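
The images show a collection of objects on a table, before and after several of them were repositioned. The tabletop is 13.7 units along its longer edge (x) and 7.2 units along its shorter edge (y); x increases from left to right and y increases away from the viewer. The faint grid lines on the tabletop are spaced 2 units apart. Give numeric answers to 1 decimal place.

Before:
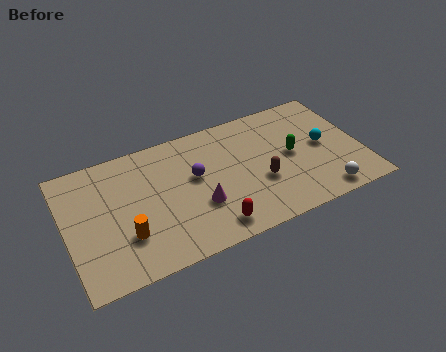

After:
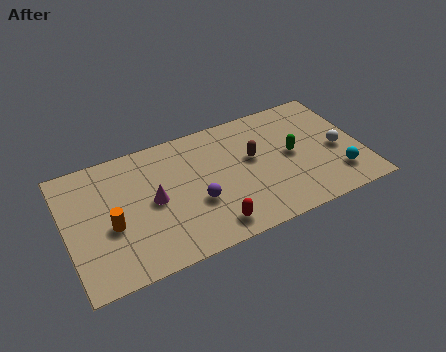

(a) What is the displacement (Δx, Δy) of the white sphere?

(1.0, 2.3)

From the two frames, the white sphere sits at roughly (11.6, 0.9) before and (12.6, 3.2) after.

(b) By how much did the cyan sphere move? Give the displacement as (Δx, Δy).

(0.4, -2.0)

From the two frames, the cyan sphere sits at roughly (12.0, 3.7) before and (12.4, 1.7) after.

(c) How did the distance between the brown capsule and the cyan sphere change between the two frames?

+1.2

Before: roughly 3.3 units apart; after: 4.5. That's 1.2 units further apart.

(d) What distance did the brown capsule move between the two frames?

1.5

From (8.9, 2.7) to (8.7, 4.2), the brown capsule covered √(0.2² + 1.5²) ≈ 1.5 units.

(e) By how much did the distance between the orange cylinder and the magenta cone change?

-1.3

They were about 3.4 units apart before and 2.1 after — 1.3 units closer together.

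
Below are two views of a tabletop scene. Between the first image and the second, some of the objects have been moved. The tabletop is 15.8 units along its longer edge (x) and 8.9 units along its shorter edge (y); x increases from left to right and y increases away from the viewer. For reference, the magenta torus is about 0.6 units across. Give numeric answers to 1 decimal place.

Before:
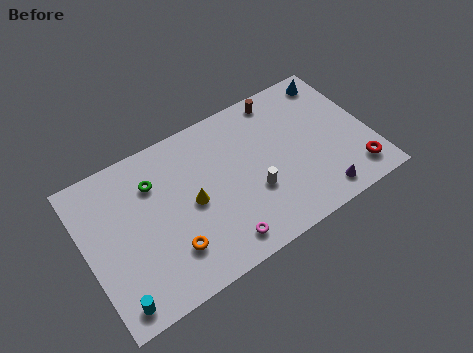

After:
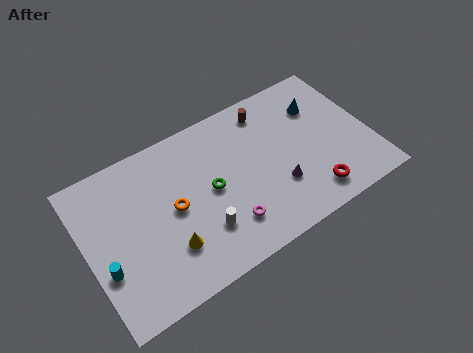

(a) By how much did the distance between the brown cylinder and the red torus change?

-0.9

They were about 7.1 units apart before and 6.2 after — 0.9 units closer together.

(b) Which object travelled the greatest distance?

the green torus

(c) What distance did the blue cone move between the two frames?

1.7

The blue cone was near (14.5, 7.7) before and (13.4, 6.4) after, so it travelled √(1.1² + 1.3²) ≈ 1.7 units.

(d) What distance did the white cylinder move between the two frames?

3.1

From (9.1, 3.2) to (6.1, 2.5), the white cylinder covered √(3.0² + 0.7²) ≈ 3.1 units.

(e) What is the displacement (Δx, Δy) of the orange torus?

(0.5, 2.2)

The orange torus was at about (4.3, 2.3) and moved to about (4.8, 4.5).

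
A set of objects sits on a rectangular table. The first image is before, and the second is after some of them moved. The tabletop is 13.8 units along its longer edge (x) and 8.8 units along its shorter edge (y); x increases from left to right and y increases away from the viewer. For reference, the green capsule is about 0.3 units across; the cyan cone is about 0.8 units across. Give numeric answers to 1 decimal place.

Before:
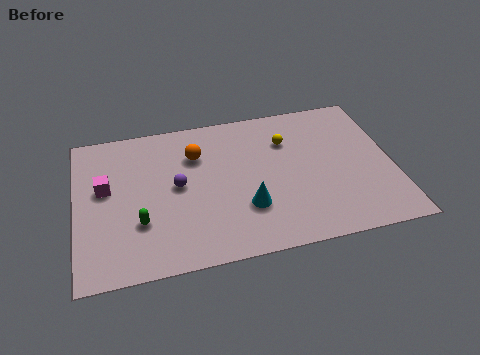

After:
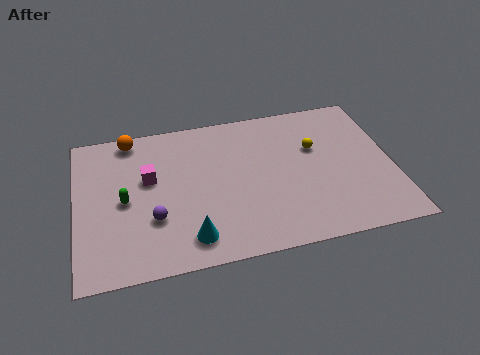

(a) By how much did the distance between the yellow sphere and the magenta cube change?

-0.8

The distance was about 8.1 in the first image and 7.3 in the second, so they moved 0.8 units closer together.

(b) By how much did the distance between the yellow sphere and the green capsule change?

+1.0

The distance was about 7.5 in the first image and 8.5 in the second, so they moved 1.0 units further apart.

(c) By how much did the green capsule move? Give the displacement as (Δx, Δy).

(-0.6, 1.4)

From the two frames, the green capsule sits at roughly (2.7, 2.8) before and (2.1, 4.2) after.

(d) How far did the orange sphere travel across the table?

3.2

The orange sphere was near (5.3, 6.3) before and (2.5, 7.9) after, so it travelled √(2.8² + 1.6²) ≈ 3.2 units.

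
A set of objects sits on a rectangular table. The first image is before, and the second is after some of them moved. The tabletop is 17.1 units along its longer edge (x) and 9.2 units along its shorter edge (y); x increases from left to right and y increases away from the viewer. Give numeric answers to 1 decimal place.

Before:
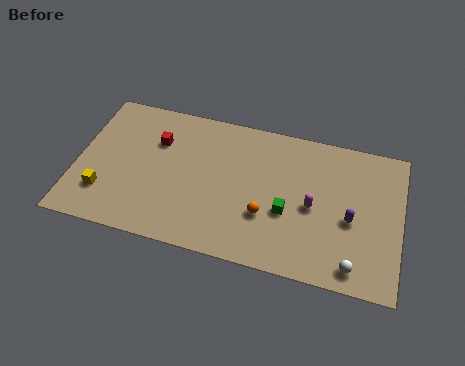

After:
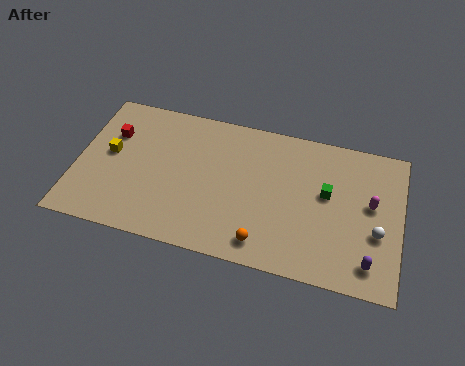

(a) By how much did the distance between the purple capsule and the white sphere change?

-0.9

They were about 2.8 units apart before and 1.9 after — 0.9 units closer together.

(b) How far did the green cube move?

2.6

The green cube was near (11.2, 3.6) before and (13.2, 5.3) after, so it travelled √(2.0² + 1.7²) ≈ 2.6 units.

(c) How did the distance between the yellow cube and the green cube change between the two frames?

+1.8

They were about 9.7 units apart before and 11.5 after — 1.8 units further apart.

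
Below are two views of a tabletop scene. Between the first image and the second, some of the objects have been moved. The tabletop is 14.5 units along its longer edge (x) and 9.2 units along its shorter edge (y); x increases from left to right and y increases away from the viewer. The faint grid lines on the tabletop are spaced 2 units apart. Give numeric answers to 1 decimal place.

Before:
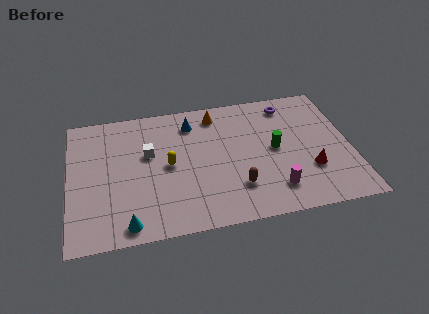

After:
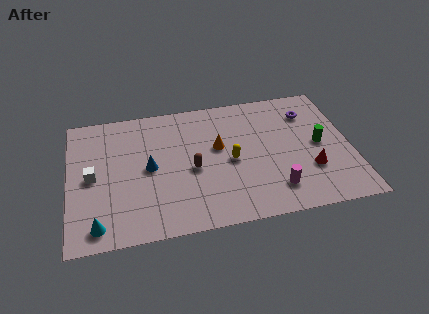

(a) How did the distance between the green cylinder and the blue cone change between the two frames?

+3.8

They were about 5.0 units apart before and 8.8 after — 3.8 units further apart.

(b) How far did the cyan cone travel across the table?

1.5

From (2.9, 1.0) to (1.4, 1.2), the cyan cone covered √(1.5² + 0.2²) ≈ 1.5 units.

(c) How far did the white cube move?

3.1

The white cube was near (4.1, 5.6) before and (1.2, 4.5) after, so it travelled √(2.9² + 1.1²) ≈ 3.1 units.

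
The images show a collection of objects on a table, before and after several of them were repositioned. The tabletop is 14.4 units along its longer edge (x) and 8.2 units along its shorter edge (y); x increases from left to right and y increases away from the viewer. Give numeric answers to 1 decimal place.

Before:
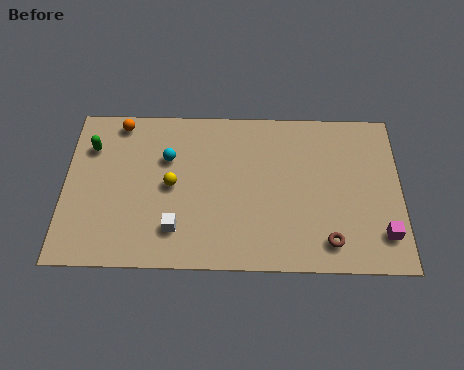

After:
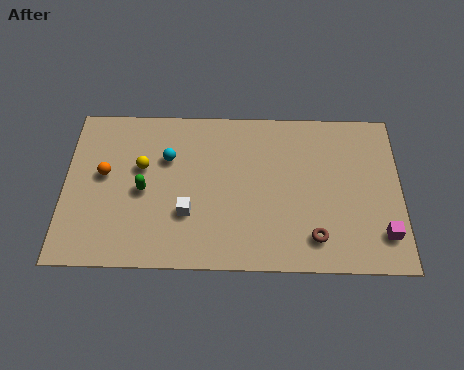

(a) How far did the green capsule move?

3.2

The green capsule moved from about (1.1, 6.0) to (3.4, 3.8), a distance of √(2.3² + 2.2²) ≈ 3.2.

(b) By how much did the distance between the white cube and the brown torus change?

-1.0

Before: roughly 6.5 units apart; after: 5.5. That's 1.0 units closer together.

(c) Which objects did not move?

the cyan sphere and the magenta cube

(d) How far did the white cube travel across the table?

0.9

From (4.8, 1.9) to (5.3, 2.7), the white cube covered √(0.5² + 0.8²) ≈ 0.9 units.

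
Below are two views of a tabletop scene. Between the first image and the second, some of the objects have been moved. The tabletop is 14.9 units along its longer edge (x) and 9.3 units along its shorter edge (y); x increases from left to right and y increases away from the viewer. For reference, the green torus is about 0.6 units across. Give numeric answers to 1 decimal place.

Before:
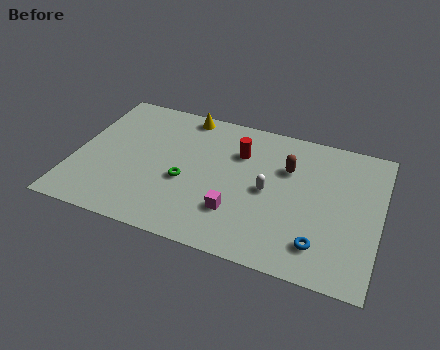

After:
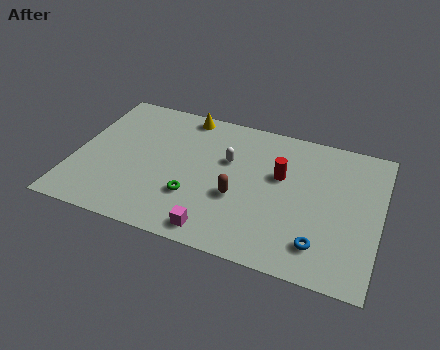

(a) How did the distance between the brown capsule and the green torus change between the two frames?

-3.2

Before: roughly 5.4 units apart; after: 2.2. That's 3.2 units closer together.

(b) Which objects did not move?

the blue torus and the yellow cone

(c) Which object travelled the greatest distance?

the brown capsule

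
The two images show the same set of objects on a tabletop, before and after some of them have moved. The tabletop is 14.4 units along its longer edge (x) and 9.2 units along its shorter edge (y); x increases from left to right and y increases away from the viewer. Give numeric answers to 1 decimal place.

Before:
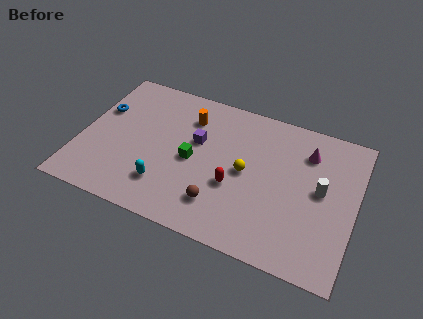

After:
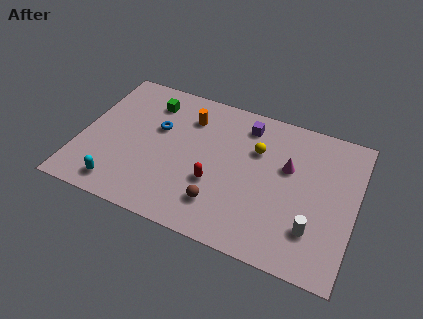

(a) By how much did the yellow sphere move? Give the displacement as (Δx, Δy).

(0.4, 1.6)

From the two frames, the yellow sphere sits at roughly (8.7, 4.6) before and (9.1, 6.2) after.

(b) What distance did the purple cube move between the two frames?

3.1

From (6.0, 5.6) to (8.4, 7.6), the purple cube covered √(2.4² + 2.0²) ≈ 3.1 units.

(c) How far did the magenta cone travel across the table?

1.6

The magenta cone moved from about (11.7, 7.0) to (10.8, 5.7), a distance of √(0.9² + 1.3²) ≈ 1.6.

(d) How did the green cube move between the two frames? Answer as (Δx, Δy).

(-2.6, 3.0)

The green cube started near (5.9, 4.3) and ended near (3.3, 7.3).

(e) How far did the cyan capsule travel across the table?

2.5

From (4.7, 2.2) to (2.4, 1.3), the cyan capsule covered √(2.3² + 0.9²) ≈ 2.5 units.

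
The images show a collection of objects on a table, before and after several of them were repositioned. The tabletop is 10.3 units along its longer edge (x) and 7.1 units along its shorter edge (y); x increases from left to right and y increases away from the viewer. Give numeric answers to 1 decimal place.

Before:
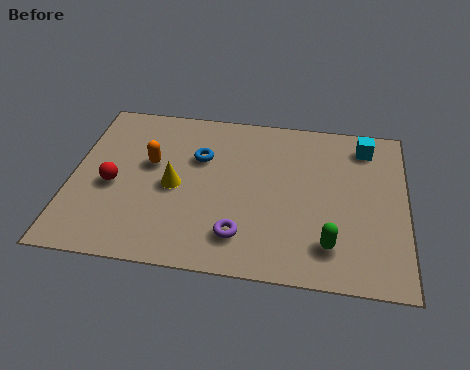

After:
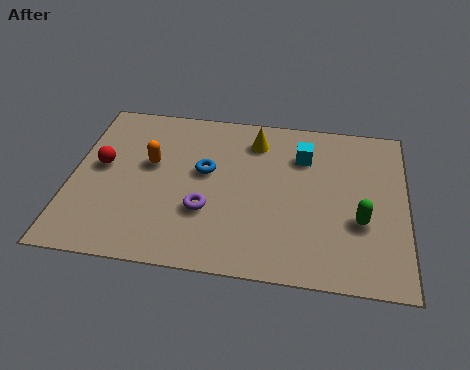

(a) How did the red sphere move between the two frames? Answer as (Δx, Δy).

(-0.4, 0.8)

The red sphere started near (1.3, 3.1) and ended near (0.9, 3.9).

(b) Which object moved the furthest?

the yellow cone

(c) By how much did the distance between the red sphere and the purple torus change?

-0.7

Before: roughly 4.3 units apart; after: 3.6. That's 0.7 units closer together.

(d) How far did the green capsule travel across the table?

1.4

The green capsule moved from about (8.0, 1.5) to (8.9, 2.6), a distance of √(0.9² + 1.1²) ≈ 1.4.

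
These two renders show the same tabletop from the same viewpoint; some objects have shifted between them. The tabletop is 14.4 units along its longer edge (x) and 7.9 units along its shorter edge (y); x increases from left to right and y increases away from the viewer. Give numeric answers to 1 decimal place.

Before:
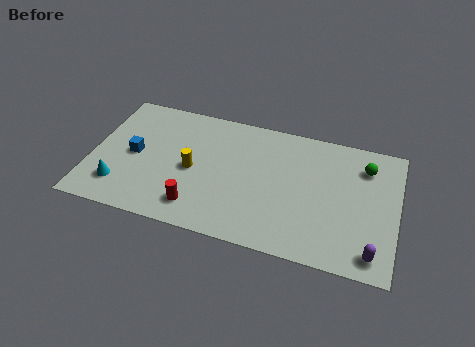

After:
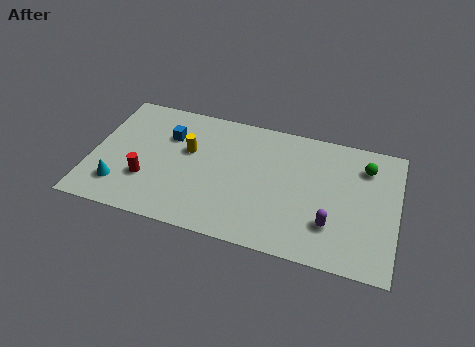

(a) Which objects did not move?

the green sphere and the cyan cone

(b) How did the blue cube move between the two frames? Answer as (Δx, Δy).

(1.5, 1.6)

The blue cube was at about (2.0, 3.9) and moved to about (3.5, 5.5).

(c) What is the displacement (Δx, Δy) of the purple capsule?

(-2.0, 1.1)

The purple capsule started near (13.4, 1.1) and ended near (11.4, 2.2).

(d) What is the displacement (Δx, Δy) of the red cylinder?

(-2.5, 1.0)

From the two frames, the red cylinder sits at roughly (5.2, 1.5) before and (2.7, 2.5) after.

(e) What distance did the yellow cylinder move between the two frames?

1.1

From (4.8, 3.7) to (4.5, 4.8), the yellow cylinder covered √(0.3² + 1.1²) ≈ 1.1 units.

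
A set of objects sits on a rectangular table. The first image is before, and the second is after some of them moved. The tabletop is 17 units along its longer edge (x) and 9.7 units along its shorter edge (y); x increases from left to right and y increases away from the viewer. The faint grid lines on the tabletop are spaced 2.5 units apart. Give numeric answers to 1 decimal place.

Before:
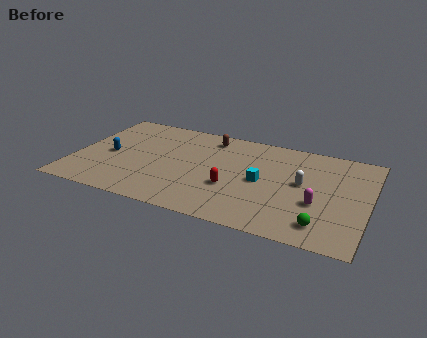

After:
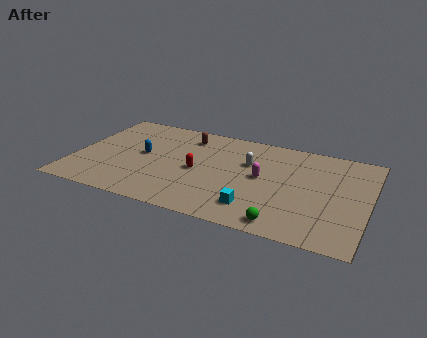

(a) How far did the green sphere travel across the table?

2.2

The green sphere was near (14.6, 1.7) before and (12.5, 1.1) after, so it travelled √(2.1² + 0.6²) ≈ 2.2 units.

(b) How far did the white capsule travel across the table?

3.4

The white capsule moved from about (13.2, 5.3) to (10.0, 6.3), a distance of √(3.2² + 1.0²) ≈ 3.4.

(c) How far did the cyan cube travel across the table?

2.7

The cyan cube was near (10.9, 4.7) before and (10.8, 2.0) after, so it travelled √(0.1² + 2.7²) ≈ 2.7 units.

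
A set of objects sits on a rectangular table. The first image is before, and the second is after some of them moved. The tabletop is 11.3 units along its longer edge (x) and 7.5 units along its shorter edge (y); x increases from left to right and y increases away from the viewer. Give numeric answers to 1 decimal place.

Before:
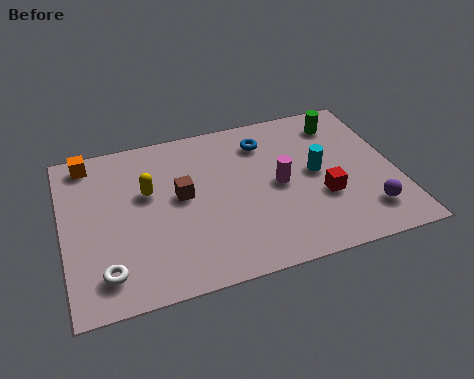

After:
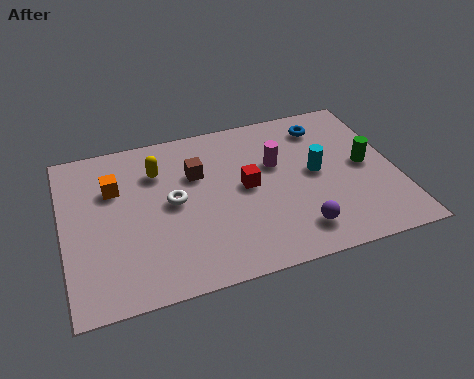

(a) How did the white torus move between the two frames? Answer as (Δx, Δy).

(2.4, 2.5)

The white torus was at about (1.3, 1.4) and moved to about (3.7, 3.9).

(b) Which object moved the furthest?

the white torus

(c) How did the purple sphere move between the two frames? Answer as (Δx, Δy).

(-2.4, -0.2)

The purple sphere was at about (10.1, 1.6) and moved to about (7.7, 1.4).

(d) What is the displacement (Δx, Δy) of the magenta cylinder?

(0.0, 1.0)

The magenta cylinder was at about (7.3, 3.7) and moved to about (7.3, 4.7).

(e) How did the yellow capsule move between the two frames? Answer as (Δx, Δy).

(0.4, 0.9)

The yellow capsule was at about (2.9, 4.6) and moved to about (3.3, 5.5).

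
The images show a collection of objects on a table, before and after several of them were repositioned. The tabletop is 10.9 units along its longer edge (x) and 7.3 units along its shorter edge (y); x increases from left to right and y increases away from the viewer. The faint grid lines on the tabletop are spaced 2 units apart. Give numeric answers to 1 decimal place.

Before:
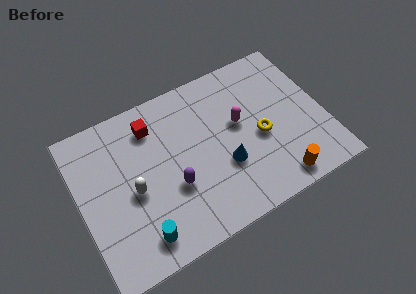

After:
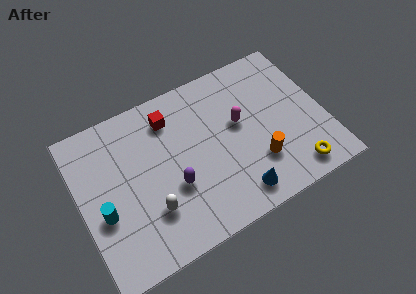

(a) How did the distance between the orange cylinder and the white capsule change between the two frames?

-1.8

The distance was about 6.6 in the first image and 4.8 in the second, so they moved 1.8 units closer together.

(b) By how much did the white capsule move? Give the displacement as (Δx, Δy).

(0.6, -1.2)

From the two frames, the white capsule sits at roughly (2.3, 3.3) before and (2.9, 2.1) after.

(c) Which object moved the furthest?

the yellow torus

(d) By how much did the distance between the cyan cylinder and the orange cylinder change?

+0.7

The distance was about 6.1 in the first image and 6.8 in the second, so they moved 0.7 units further apart.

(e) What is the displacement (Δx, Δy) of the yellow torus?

(1.2, -2.2)

The yellow torus was at about (8.0, 3.2) and moved to about (9.2, 1.0).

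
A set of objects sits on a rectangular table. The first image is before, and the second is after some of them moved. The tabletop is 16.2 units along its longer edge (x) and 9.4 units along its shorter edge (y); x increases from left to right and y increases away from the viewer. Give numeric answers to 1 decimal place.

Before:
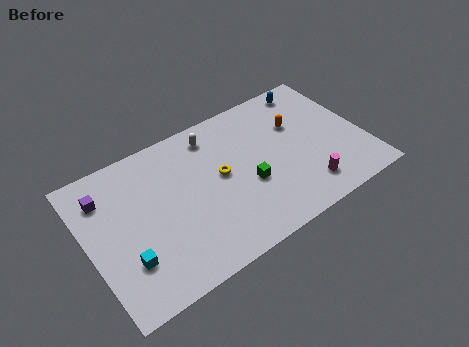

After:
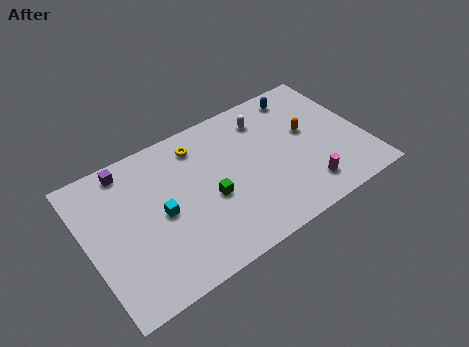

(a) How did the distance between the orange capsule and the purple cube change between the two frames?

-0.6

The distance was about 11.3 in the first image and 10.7 in the second, so they moved 0.6 units closer together.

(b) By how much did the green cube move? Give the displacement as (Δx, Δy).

(-2.2, 0.3)

The green cube started near (9.2, 3.7) and ended near (7.0, 4.0).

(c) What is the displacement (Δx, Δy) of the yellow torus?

(-0.9, 2.6)

The yellow torus started near (7.8, 5.1) and ended near (6.9, 7.7).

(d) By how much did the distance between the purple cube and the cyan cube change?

-0.5

The distance was about 4.5 in the first image and 4.0 in the second, so they moved 0.5 units closer together.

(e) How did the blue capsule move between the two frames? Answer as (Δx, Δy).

(-0.7, -0.2)

From the two frames, the blue capsule sits at roughly (13.9, 8.3) before and (13.2, 8.1) after.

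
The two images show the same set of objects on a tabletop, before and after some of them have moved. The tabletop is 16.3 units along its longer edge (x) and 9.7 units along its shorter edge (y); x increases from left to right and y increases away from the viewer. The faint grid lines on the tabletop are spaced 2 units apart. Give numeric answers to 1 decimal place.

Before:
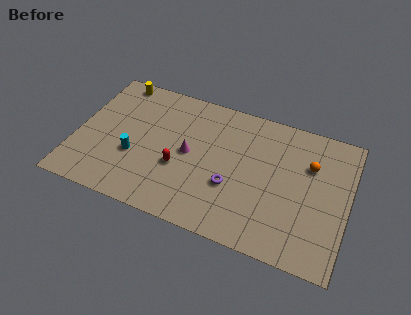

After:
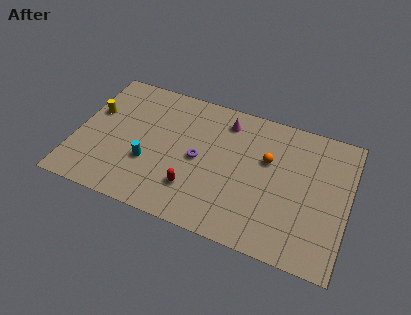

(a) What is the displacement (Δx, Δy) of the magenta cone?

(1.9, 3.1)

From the two frames, the magenta cone sits at roughly (6.8, 4.9) before and (8.7, 8.0) after.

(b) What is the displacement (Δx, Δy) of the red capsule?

(1.0, -1.2)

The red capsule was at about (6.3, 3.7) and moved to about (7.3, 2.5).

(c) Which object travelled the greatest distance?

the magenta cone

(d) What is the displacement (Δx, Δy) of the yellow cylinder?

(-1.0, -2.8)

The yellow cylinder started near (1.9, 8.8) and ended near (0.9, 6.0).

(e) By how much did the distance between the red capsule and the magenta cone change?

+4.4

They were about 1.3 units apart before and 5.7 after — 4.4 units further apart.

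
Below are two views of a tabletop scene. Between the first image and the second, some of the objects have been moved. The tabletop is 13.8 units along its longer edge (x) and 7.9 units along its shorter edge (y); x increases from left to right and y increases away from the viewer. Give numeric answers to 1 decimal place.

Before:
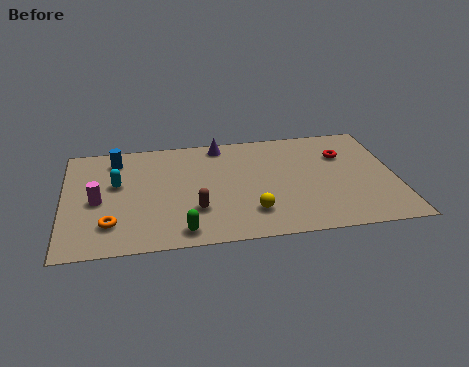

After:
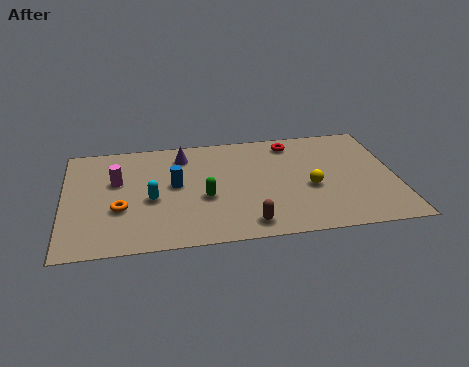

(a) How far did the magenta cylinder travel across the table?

1.5

The magenta cylinder moved from about (1.4, 3.6) to (2.2, 4.9), a distance of √(0.8² + 1.3²) ≈ 1.5.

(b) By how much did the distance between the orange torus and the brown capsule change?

+2.0

Before: roughly 3.5 units apart; after: 5.5. That's 2.0 units further apart.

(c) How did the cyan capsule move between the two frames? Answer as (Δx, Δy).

(1.4, -1.3)

The cyan capsule was at about (2.2, 4.7) and moved to about (3.6, 3.4).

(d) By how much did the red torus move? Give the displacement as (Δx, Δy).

(-2.1, 1.2)

The red torus started near (11.7, 5.5) and ended near (9.6, 6.7).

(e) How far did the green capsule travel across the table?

2.4

The green capsule moved from about (4.8, 1.0) to (5.8, 3.2), a distance of √(1.0² + 2.2²) ≈ 2.4.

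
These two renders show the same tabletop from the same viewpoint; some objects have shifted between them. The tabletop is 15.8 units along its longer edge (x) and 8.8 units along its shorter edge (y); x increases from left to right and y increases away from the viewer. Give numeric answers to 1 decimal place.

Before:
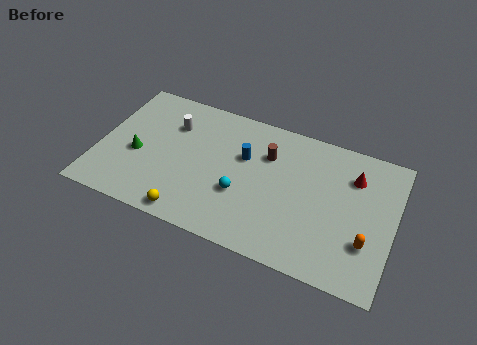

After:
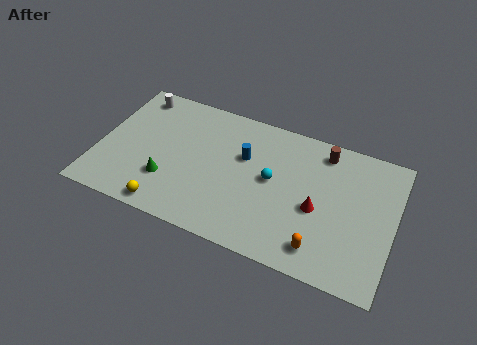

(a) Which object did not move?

the blue cylinder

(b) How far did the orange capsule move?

2.6

The orange capsule was near (14.5, 2.7) before and (12.2, 1.5) after, so it travelled √(2.3² + 1.2²) ≈ 2.6 units.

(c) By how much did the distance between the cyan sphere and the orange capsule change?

-2.4

They were about 6.7 units apart before and 4.3 after — 2.4 units closer together.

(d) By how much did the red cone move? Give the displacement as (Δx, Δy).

(-1.7, -2.7)

From the two frames, the red cone sits at roughly (13.5, 6.5) before and (11.8, 3.8) after.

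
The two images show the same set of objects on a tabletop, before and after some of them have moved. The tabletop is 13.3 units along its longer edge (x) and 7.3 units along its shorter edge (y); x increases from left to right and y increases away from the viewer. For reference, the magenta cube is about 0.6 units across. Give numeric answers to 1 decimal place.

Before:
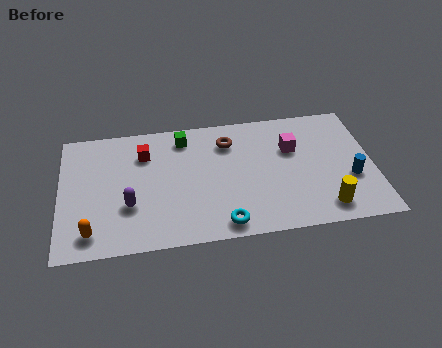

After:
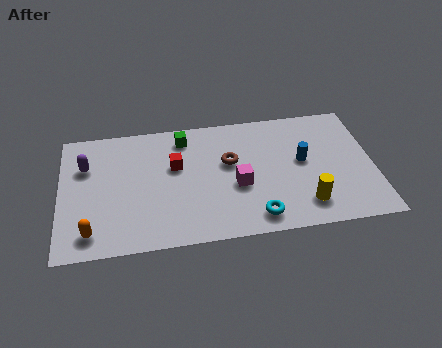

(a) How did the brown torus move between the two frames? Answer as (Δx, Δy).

(0.0, -1.2)

The brown torus started near (7.2, 5.6) and ended near (7.2, 4.4).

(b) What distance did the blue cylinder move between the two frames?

2.4

The blue cylinder was near (12.3, 2.7) before and (10.3, 4.0) after, so it travelled √(2.0² + 1.3²) ≈ 2.4 units.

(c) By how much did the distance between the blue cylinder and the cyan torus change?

-2.2

The distance was about 5.8 in the first image and 3.6 in the second, so they moved 2.2 units closer together.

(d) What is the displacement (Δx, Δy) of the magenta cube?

(-2.4, -1.8)

The magenta cube started near (9.9, 4.8) and ended near (7.5, 3.0).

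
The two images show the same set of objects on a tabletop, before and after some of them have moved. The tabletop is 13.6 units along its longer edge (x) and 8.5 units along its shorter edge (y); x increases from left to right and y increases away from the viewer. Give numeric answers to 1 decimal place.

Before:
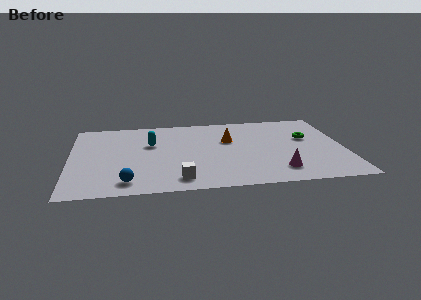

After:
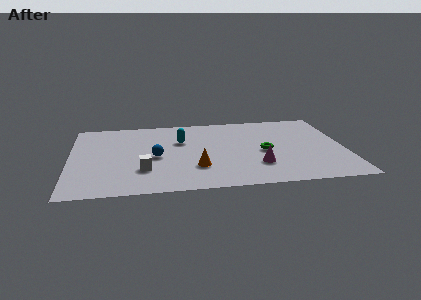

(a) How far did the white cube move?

2.1

The white cube was near (5.3, 1.3) before and (3.6, 2.5) after, so it travelled √(1.7² + 1.2²) ≈ 2.1 units.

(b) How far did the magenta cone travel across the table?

1.2

The magenta cone was near (10.2, 1.7) before and (9.2, 2.4) after, so it travelled √(1.0² + 0.7²) ≈ 1.2 units.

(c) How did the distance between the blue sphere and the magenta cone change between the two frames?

-2.2

Before: roughly 7.4 units apart; after: 5.2. That's 2.2 units closer together.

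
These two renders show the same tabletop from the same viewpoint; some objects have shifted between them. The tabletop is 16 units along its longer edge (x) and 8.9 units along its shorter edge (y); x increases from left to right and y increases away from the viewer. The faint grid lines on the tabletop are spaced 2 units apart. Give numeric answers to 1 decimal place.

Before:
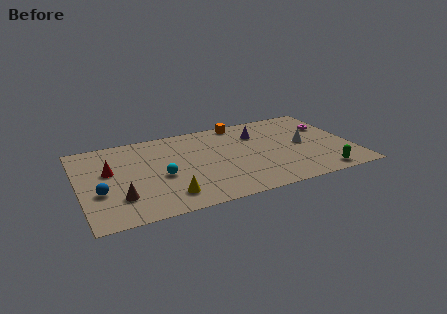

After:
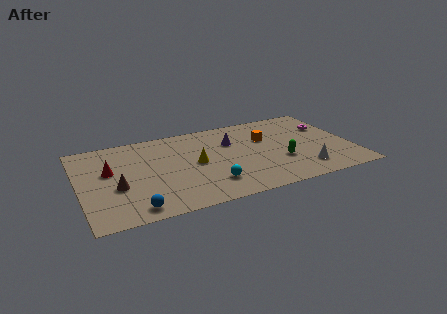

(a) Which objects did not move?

the red cone and the magenta torus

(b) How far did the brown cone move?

1.1

From (2.2, 2.4) to (2.1, 3.5), the brown cone covered √(0.1² + 1.1²) ≈ 1.1 units.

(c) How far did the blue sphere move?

2.8

The blue sphere was near (1.1, 3.3) before and (2.9, 1.1) after, so it travelled √(1.8² + 2.2²) ≈ 2.8 units.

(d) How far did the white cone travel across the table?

2.7

From (13.2, 4.5) to (12.9, 1.8), the white cone covered √(0.3² + 2.7²) ≈ 2.7 units.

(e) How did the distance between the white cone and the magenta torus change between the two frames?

+2.4

Before: roughly 2.3 units apart; after: 4.7. That's 2.4 units further apart.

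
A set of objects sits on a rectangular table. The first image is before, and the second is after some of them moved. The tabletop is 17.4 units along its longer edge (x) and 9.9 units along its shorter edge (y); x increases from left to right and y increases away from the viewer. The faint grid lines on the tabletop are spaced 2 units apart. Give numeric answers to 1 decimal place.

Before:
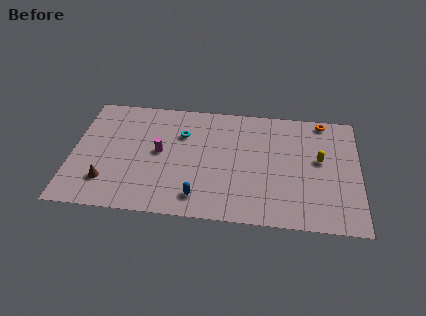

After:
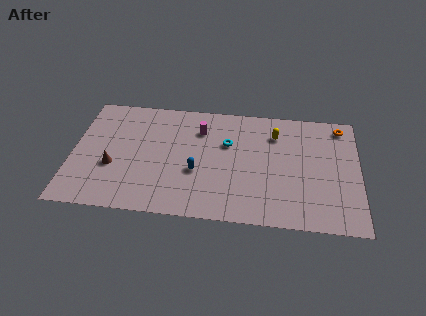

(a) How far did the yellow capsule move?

3.3

The yellow capsule moved from about (15.0, 5.6) to (12.3, 7.5), a distance of √(2.7² + 1.9²) ≈ 3.3.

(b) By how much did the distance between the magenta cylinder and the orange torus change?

-1.9

They were about 10.6 units apart before and 8.7 after — 1.9 units closer together.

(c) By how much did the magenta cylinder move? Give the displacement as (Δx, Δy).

(2.4, 2.2)

The magenta cylinder was at about (5.3, 5.2) and moved to about (7.7, 7.4).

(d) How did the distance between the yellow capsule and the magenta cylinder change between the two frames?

-5.1

They were about 9.7 units apart before and 4.6 after — 5.1 units closer together.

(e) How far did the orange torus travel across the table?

1.2

The orange torus was near (15.2, 9.0) before and (16.3, 8.6) after, so it travelled √(1.1² + 0.4²) ≈ 1.2 units.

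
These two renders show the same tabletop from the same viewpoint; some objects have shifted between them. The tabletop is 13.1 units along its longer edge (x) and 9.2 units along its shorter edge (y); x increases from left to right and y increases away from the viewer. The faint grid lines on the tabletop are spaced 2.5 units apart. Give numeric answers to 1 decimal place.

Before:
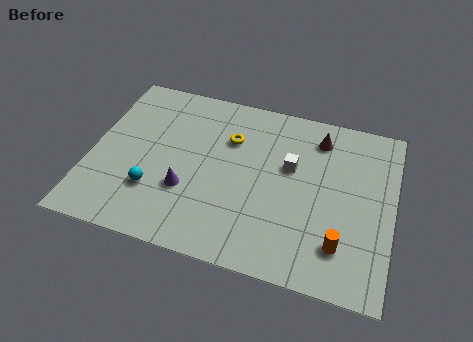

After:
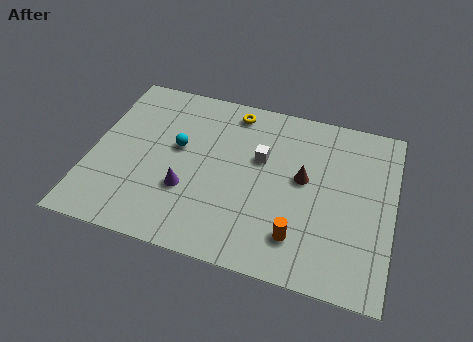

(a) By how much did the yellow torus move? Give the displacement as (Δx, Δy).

(0.0, 1.6)

The yellow torus was at about (5.9, 6.4) and moved to about (5.9, 8.0).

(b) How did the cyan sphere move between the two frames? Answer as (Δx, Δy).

(0.8, 2.6)

From the two frames, the cyan sphere sits at roughly (2.9, 2.7) before and (3.7, 5.3) after.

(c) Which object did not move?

the purple cone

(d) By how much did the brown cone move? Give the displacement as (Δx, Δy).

(-0.5, -2.4)

The brown cone started near (9.7, 7.5) and ended near (9.2, 5.1).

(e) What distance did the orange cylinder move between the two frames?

1.8

The orange cylinder was near (11.0, 2.1) before and (9.2, 2.0) after, so it travelled √(1.8² + 0.1²) ≈ 1.8 units.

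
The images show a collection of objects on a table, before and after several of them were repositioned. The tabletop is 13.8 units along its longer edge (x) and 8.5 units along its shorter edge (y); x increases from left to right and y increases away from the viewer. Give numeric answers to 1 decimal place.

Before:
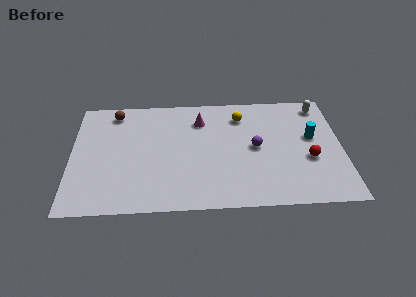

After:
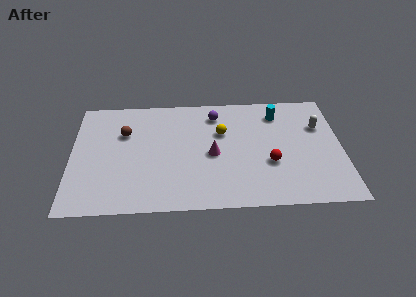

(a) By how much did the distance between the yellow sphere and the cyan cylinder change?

-0.8

The distance was about 4.0 in the first image and 3.2 in the second, so they moved 0.8 units closer together.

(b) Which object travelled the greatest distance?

the purple sphere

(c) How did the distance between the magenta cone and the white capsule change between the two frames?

-0.5

Before: roughly 6.3 units apart; after: 5.8. That's 0.5 units closer together.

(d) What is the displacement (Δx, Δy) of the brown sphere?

(0.5, -1.6)

The brown sphere started near (2.2, 7.3) and ended near (2.7, 5.7).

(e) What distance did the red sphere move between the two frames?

2.0

The red sphere moved from about (12.1, 3.3) to (10.1, 3.1), a distance of √(2.0² + 0.2²) ≈ 2.0.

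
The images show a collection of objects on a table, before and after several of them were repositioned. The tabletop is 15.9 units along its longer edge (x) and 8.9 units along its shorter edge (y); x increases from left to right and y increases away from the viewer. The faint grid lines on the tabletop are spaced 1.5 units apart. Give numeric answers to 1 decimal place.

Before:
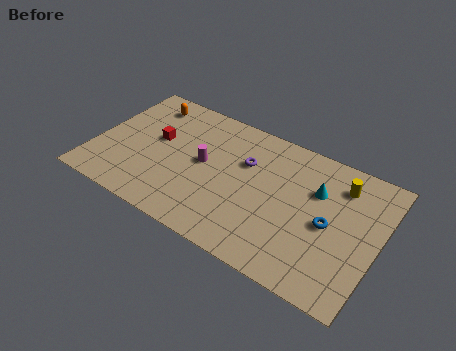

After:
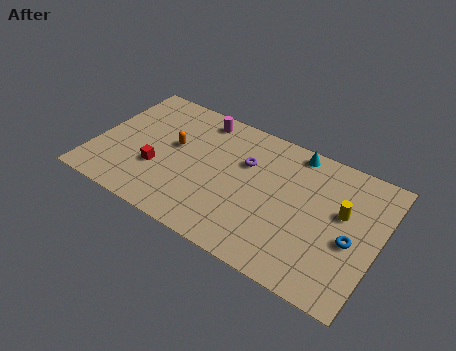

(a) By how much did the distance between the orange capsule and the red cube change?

-0.4

They were about 2.5 units apart before and 2.1 after — 0.4 units closer together.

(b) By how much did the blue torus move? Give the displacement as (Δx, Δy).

(1.3, -0.4)

From the two frames, the blue torus sits at roughly (13.2, 4.2) before and (14.5, 3.8) after.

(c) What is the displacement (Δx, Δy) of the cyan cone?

(-1.5, 2.0)

The cyan cone started near (12.3, 6.0) and ended near (10.8, 8.0).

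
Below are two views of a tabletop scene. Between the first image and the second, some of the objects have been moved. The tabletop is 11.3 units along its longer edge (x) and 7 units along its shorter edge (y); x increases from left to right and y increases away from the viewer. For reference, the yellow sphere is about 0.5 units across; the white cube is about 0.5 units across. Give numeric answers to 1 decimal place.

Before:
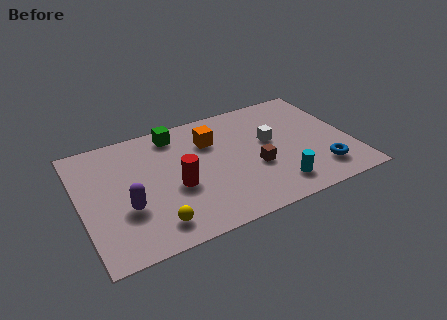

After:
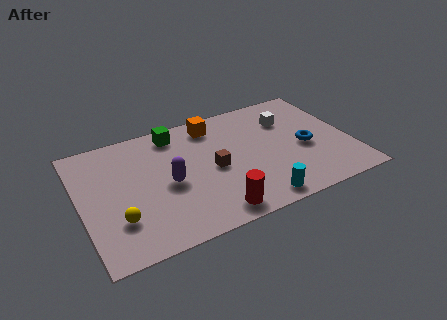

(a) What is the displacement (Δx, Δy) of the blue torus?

(-0.4, 1.6)

The blue torus started near (9.8, 1.5) and ended near (9.4, 3.1).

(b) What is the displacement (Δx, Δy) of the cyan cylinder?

(-0.9, -0.5)

The cyan cylinder started near (7.9, 1.3) and ended near (7.0, 0.8).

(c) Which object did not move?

the green cube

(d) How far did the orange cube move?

0.9

The orange cube was near (5.6, 5.0) before and (5.8, 5.9) after, so it travelled √(0.2² + 0.9²) ≈ 0.9 units.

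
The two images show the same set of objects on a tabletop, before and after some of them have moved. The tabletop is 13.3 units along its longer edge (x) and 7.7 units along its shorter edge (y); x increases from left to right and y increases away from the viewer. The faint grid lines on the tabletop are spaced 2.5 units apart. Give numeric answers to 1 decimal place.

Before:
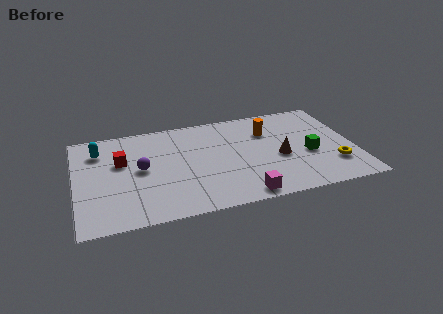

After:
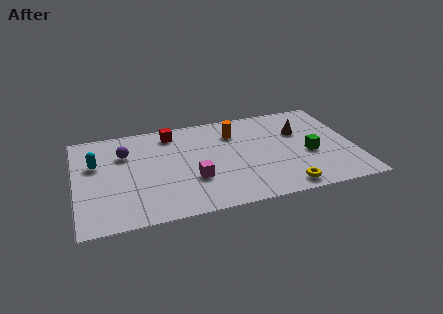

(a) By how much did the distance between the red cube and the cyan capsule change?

+2.5

The distance was about 1.5 in the first image and 4.0 in the second, so they moved 2.5 units further apart.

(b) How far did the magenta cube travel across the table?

2.8

The magenta cube moved from about (7.7, 0.8) to (5.5, 2.6), a distance of √(2.2² + 1.8²) ≈ 2.8.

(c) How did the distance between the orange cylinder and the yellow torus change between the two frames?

+0.8

Before: roughly 4.5 units apart; after: 5.3. That's 0.8 units further apart.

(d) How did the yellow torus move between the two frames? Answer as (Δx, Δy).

(-2.5, -1.2)

From the two frames, the yellow torus sits at roughly (12.2, 2.1) before and (9.7, 0.9) after.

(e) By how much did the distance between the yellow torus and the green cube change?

+1.1

The distance was about 1.6 in the first image and 2.7 in the second, so they moved 1.1 units further apart.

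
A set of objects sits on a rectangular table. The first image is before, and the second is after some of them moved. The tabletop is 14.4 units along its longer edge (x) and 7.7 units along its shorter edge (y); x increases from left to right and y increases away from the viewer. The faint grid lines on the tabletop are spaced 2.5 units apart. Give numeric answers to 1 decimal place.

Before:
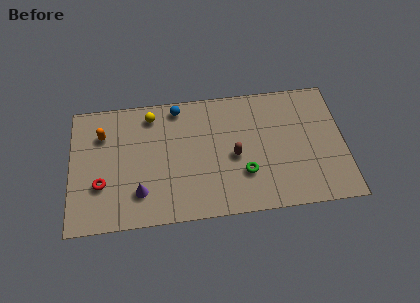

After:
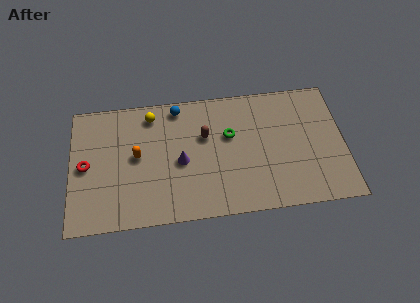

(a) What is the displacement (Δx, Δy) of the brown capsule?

(-1.5, 1.4)

From the two frames, the brown capsule sits at roughly (8.6, 3.5) before and (7.1, 4.9) after.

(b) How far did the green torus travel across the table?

2.5

The green torus moved from about (9.1, 2.4) to (8.4, 4.8), a distance of √(0.7² + 2.4²) ≈ 2.5.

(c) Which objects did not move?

the blue sphere and the yellow sphere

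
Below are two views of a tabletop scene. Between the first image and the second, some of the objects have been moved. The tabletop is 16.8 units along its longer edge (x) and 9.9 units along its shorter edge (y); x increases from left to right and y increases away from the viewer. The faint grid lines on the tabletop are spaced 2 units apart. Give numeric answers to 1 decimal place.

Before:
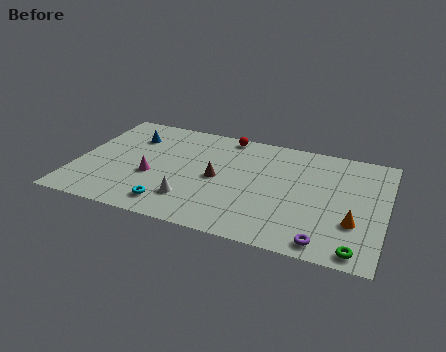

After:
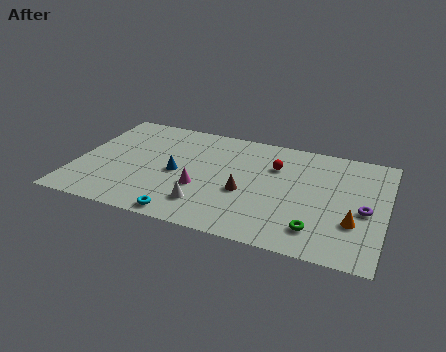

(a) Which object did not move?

the orange cone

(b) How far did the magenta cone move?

2.7

The magenta cone moved from about (4.2, 3.9) to (6.9, 3.6), a distance of √(2.7² + 0.3²) ≈ 2.7.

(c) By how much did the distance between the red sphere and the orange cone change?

-3.6

Before: roughly 9.4 units apart; after: 5.8. That's 3.6 units closer together.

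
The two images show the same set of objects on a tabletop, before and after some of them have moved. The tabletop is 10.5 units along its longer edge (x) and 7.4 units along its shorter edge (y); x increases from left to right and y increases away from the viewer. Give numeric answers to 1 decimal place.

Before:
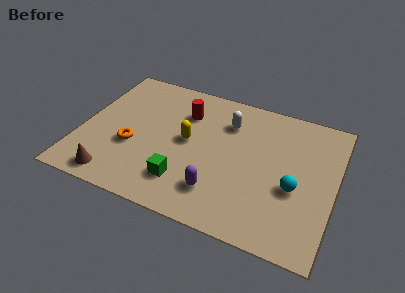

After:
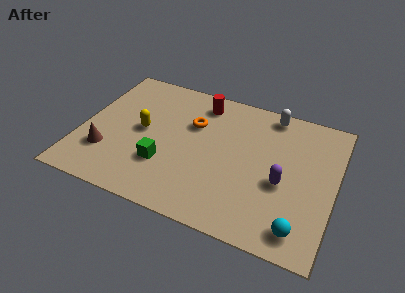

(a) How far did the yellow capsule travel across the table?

1.9

The yellow capsule moved from about (4.4, 3.9) to (2.5, 3.8), a distance of √(1.9² + 0.1²) ≈ 1.9.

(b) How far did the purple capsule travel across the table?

2.9

The purple capsule was near (5.9, 1.7) before and (8.4, 3.1) after, so it travelled √(2.5² + 1.4²) ≈ 2.9 units.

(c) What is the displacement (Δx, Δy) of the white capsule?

(1.7, 1.1)

From the two frames, the white capsule sits at roughly (5.9, 5.5) before and (7.6, 6.6) after.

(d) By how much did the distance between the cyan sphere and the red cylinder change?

+1.5

The distance was about 5.4 in the first image and 6.9 in the second, so they moved 1.5 units further apart.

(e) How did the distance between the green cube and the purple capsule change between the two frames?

+3.5

Before: roughly 1.4 units apart; after: 4.9. That's 3.5 units further apart.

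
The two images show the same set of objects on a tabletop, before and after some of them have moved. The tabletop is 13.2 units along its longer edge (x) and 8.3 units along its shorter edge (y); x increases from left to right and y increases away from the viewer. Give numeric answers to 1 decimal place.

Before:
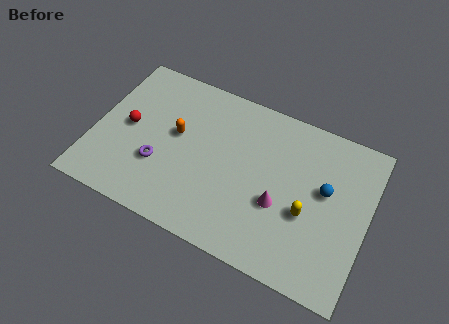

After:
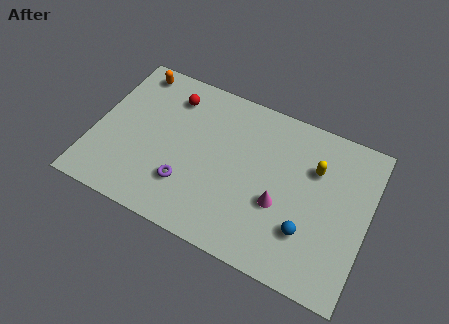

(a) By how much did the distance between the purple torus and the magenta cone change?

-1.3

Before: roughly 5.8 units apart; after: 4.5. That's 1.3 units closer together.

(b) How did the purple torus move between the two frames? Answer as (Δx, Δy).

(1.4, -0.5)

The purple torus started near (3.3, 2.8) and ended near (4.7, 2.3).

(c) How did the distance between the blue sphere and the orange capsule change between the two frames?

+3.1

The distance was about 7.2 in the first image and 10.3 in the second, so they moved 3.1 units further apart.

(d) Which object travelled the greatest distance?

the orange capsule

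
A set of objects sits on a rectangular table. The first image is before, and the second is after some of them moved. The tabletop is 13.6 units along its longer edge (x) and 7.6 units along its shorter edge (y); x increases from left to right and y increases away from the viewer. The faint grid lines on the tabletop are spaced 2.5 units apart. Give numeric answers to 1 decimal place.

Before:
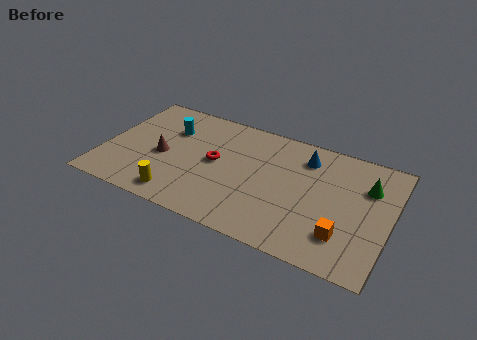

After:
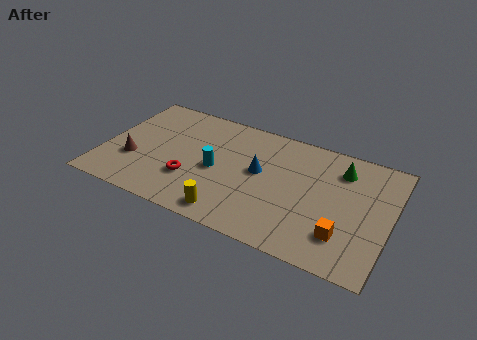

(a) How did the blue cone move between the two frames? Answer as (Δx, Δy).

(-2.0, -1.8)

The blue cone was at about (9.4, 6.0) and moved to about (7.4, 4.2).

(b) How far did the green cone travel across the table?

1.4

The green cone was near (12.4, 5.3) before and (11.1, 5.9) after, so it travelled √(1.3² + 0.6²) ≈ 1.4 units.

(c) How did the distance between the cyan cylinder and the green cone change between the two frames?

-3.3

Before: roughly 9.5 units apart; after: 6.2. That's 3.3 units closer together.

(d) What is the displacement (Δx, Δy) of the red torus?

(-1.0, -1.6)

The red torus started near (5.3, 4.0) and ended near (4.3, 2.4).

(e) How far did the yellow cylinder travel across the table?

2.5

The yellow cylinder was near (3.9, 1.1) before and (6.4, 1.0) after, so it travelled √(2.5² + 0.1²) ≈ 2.5 units.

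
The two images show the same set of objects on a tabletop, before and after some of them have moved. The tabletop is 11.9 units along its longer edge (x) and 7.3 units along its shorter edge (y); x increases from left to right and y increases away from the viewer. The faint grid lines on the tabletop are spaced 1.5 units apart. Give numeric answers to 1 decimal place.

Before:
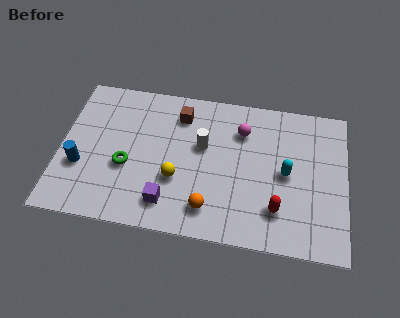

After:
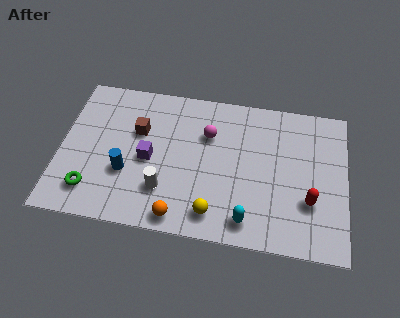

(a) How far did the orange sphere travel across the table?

1.3

The orange sphere was near (6.3, 1.4) before and (5.1, 0.8) after, so it travelled √(1.2² + 0.6²) ≈ 1.3 units.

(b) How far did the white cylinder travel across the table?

2.8

The white cylinder moved from about (5.9, 4.4) to (4.4, 2.0), a distance of √(1.5² + 2.4²) ≈ 2.8.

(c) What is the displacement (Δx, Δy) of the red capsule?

(1.3, 0.6)

The red capsule started near (9.1, 1.8) and ended near (10.4, 2.4).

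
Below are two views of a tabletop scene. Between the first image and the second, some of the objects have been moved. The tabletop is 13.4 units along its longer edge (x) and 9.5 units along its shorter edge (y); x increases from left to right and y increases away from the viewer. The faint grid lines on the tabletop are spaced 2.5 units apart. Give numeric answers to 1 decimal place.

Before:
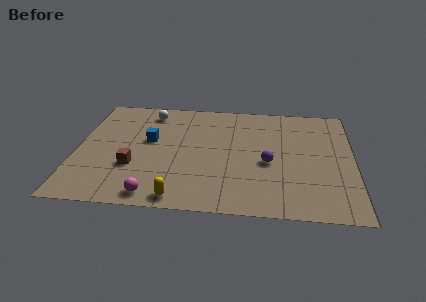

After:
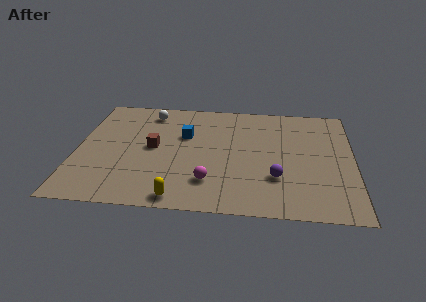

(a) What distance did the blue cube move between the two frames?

1.8

The blue cube moved from about (3.5, 5.5) to (5.2, 6.1), a distance of √(1.7² + 0.6²) ≈ 1.8.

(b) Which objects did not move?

the white sphere and the yellow capsule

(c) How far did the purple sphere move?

1.3

The purple sphere was near (9.3, 4.1) before and (9.7, 2.9) after, so it travelled √(0.4² + 1.2²) ≈ 1.3 units.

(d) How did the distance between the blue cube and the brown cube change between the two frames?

-0.5

Before: roughly 2.4 units apart; after: 1.9. That's 0.5 units closer together.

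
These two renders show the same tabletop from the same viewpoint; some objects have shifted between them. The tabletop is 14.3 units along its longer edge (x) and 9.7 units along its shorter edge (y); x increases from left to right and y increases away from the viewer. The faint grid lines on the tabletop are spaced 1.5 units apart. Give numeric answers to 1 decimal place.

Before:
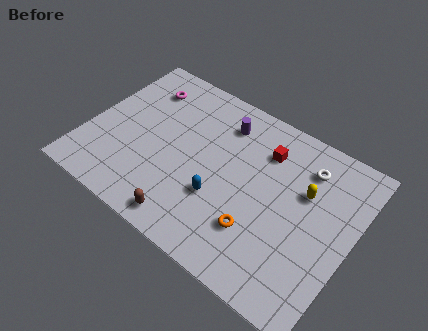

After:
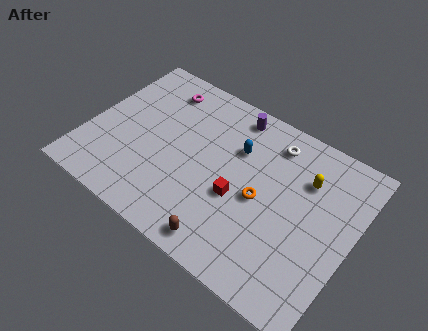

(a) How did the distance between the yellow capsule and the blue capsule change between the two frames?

-1.3

The distance was about 5.0 in the first image and 3.7 in the second, so they moved 1.3 units closer together.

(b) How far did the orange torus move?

1.8

The orange torus moved from about (9.7, 2.7) to (9.5, 4.5), a distance of √(0.2² + 1.8²) ≈ 1.8.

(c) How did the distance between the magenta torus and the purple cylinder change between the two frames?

-0.5

Before: roughly 4.5 units apart; after: 4.0. That's 0.5 units closer together.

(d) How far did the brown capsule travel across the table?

2.1

From (6.2, 1.1) to (8.3, 1.1), the brown capsule covered √(2.1² + 0.0²) ≈ 2.1 units.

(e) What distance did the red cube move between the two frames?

3.5

The red cube moved from about (9.2, 7.3) to (8.4, 3.9), a distance of √(0.8² + 3.4²) ≈ 3.5.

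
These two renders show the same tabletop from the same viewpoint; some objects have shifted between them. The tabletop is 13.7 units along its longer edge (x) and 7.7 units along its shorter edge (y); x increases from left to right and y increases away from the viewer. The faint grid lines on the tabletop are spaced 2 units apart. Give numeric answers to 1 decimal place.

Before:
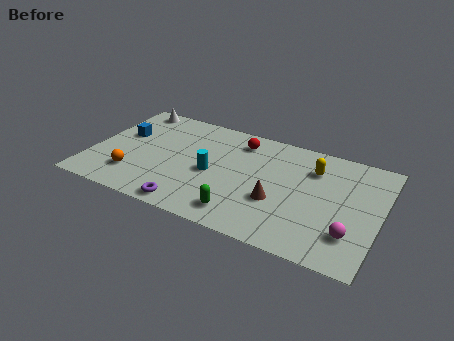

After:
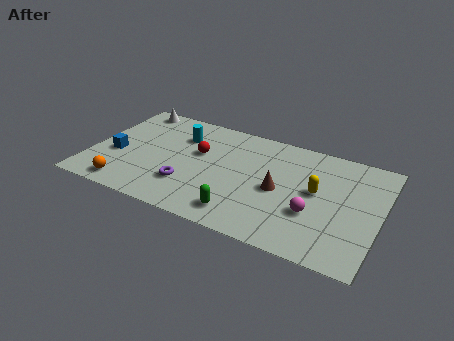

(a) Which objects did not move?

the white cone and the green capsule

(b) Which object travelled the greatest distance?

the cyan cylinder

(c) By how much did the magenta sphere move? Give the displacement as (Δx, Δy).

(-1.8, 0.7)

The magenta sphere started near (12.5, 2.0) and ended near (10.7, 2.7).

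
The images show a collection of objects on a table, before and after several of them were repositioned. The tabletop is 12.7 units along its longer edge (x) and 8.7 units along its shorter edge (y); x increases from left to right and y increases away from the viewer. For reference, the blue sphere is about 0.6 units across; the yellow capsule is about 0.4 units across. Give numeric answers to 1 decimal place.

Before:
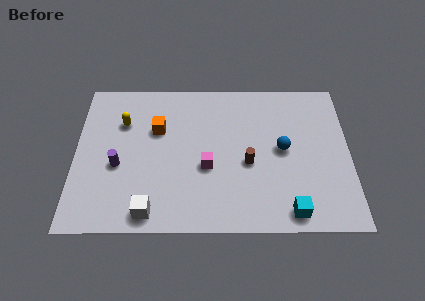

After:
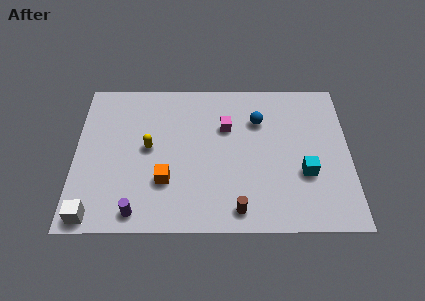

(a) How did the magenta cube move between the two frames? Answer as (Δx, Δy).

(0.9, 2.3)

From the two frames, the magenta cube sits at roughly (6.1, 3.5) before and (7.0, 5.8) after.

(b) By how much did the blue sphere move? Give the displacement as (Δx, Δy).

(-1.1, 1.7)

The blue sphere started near (9.6, 4.5) and ended near (8.5, 6.2).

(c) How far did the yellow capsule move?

1.9

The yellow capsule moved from about (2.2, 6.1) to (3.4, 4.6), a distance of √(1.2² + 1.5²) ≈ 1.9.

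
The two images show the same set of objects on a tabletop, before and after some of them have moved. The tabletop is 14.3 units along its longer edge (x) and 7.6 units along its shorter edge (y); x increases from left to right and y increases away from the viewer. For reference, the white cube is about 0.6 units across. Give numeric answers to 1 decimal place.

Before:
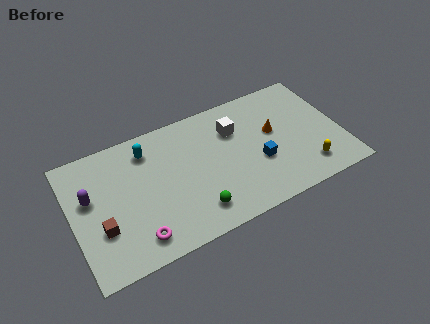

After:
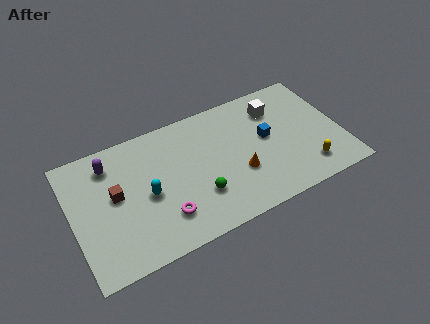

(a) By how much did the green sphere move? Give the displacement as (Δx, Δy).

(0.3, 0.8)

The green sphere started near (6.2, 1.5) and ended near (6.5, 2.3).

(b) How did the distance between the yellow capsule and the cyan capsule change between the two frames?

-0.7

The distance was about 9.2 in the first image and 8.5 in the second, so they moved 0.7 units closer together.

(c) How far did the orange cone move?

2.7

From (10.8, 4.4) to (8.7, 2.7), the orange cone covered √(2.1² + 1.7²) ≈ 2.7 units.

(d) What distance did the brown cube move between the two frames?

1.8

The brown cube moved from about (1.4, 2.6) to (2.3, 4.2), a distance of √(0.9² + 1.6²) ≈ 1.8.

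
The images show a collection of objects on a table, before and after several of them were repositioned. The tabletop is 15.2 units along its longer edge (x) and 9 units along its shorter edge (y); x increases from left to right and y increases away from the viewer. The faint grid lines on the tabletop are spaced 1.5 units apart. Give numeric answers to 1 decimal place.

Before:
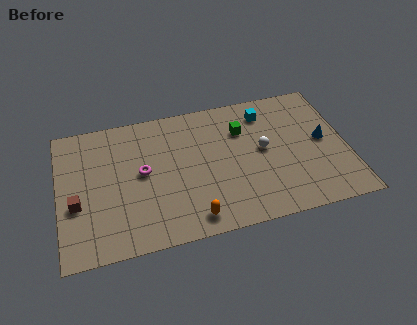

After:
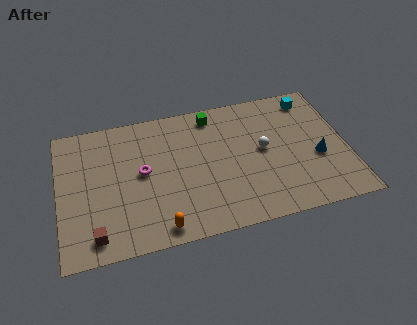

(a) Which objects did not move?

the white sphere and the magenta torus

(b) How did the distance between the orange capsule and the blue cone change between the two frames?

+0.9

They were about 8.0 units apart before and 8.9 after — 0.9 units further apart.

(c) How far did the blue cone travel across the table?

1.2

The blue cone was near (14.0, 4.7) before and (13.6, 3.6) after, so it travelled √(0.4² + 1.1²) ≈ 1.2 units.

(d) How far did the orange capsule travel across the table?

1.7

From (6.8, 1.2) to (5.1, 1.0), the orange capsule covered √(1.7² + 0.2²) ≈ 1.7 units.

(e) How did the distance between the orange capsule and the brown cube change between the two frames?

-3.0

The distance was about 6.3 in the first image and 3.3 in the second, so they moved 3.0 units closer together.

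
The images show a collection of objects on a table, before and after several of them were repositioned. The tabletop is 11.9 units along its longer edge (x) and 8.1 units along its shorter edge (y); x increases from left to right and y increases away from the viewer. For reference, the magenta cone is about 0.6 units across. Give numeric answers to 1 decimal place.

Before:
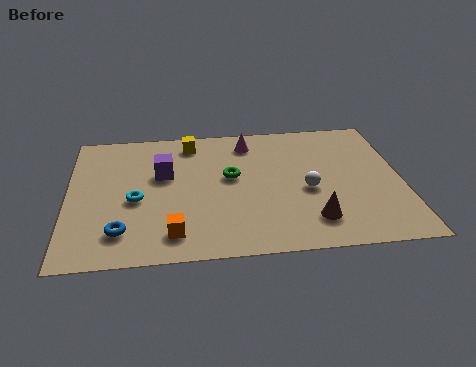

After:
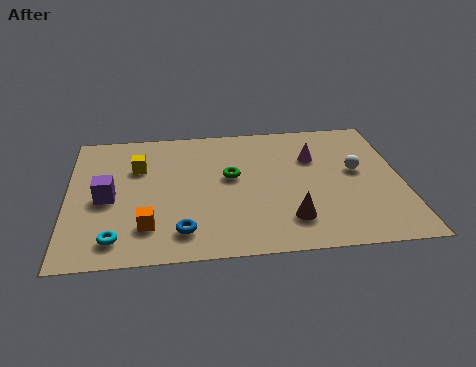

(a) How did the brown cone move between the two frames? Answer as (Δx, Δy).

(-0.8, 0.1)

From the two frames, the brown cone sits at roughly (8.6, 1.7) before and (7.8, 1.8) after.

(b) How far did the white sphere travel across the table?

2.1

The white sphere was near (8.5, 3.5) before and (10.3, 4.5) after, so it travelled √(1.8² + 1.0²) ≈ 2.1 units.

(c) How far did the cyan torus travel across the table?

2.3

The cyan torus moved from about (2.4, 3.5) to (1.7, 1.3), a distance of √(0.7² + 2.2²) ≈ 2.3.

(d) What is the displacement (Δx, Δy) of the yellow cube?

(-1.9, -1.4)

The yellow cube started near (4.4, 6.9) and ended near (2.5, 5.5).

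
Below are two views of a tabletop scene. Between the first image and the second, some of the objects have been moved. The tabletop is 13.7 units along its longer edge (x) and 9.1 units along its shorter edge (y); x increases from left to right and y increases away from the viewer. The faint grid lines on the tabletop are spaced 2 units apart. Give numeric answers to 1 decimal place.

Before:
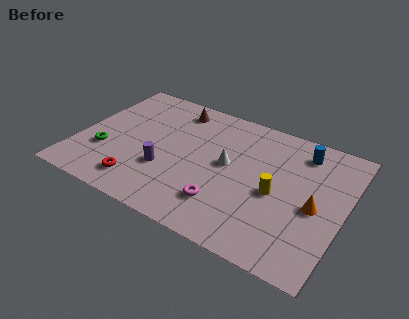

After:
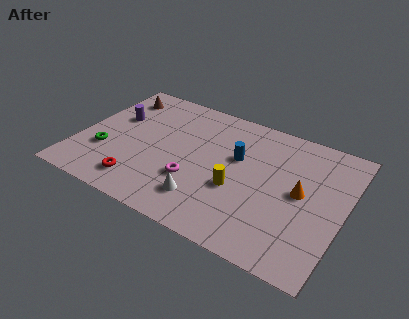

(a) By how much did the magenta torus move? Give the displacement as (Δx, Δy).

(-1.7, 0.8)

The magenta torus started near (7.9, 2.2) and ended near (6.2, 3.0).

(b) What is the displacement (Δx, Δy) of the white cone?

(-0.8, -2.9)

The white cone started near (7.7, 4.9) and ended near (6.9, 2.0).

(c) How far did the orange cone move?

1.0

The orange cone was near (12.3, 4.1) before and (11.5, 4.7) after, so it travelled √(0.8² + 0.6²) ≈ 1.0 units.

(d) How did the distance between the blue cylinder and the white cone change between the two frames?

-0.6

They were about 4.4 units apart before and 3.8 after — 0.6 units closer together.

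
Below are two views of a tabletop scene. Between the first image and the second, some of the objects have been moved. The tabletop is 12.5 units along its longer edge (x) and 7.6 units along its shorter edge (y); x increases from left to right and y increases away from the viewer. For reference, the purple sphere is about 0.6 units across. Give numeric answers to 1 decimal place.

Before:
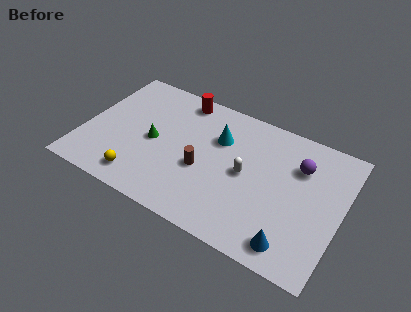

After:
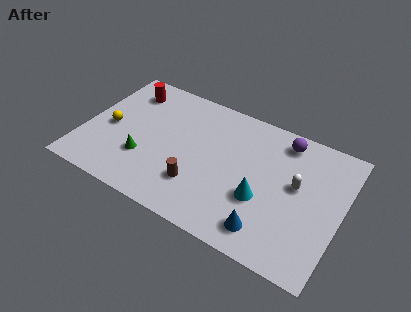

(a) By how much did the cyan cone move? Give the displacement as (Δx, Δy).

(2.4, -2.4)

The cyan cone was at about (6.4, 5.2) and moved to about (8.8, 2.8).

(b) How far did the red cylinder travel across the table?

2.7

The red cylinder was near (4.3, 6.7) before and (1.7, 6.1) after, so it travelled √(2.6² + 0.6²) ≈ 2.7 units.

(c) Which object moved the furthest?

the cyan cone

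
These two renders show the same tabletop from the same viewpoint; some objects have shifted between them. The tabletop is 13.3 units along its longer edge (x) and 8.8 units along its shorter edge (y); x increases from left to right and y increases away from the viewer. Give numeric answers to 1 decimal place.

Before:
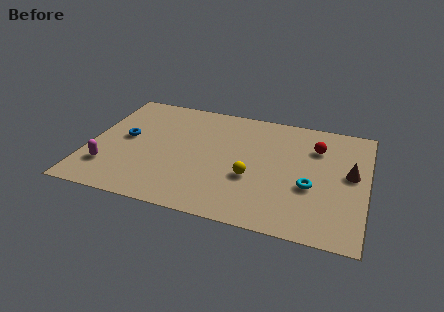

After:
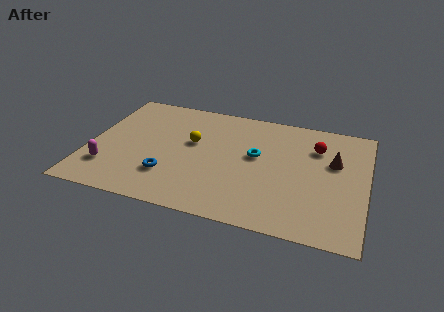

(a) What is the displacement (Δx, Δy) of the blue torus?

(2.3, -2.3)

The blue torus was at about (1.7, 4.7) and moved to about (4.0, 2.4).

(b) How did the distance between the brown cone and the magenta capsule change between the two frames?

-0.6

Before: roughly 11.7 units apart; after: 11.1. That's 0.6 units closer together.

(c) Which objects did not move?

the red sphere and the magenta capsule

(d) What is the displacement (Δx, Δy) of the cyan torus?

(-2.7, 1.6)

From the two frames, the cyan torus sits at roughly (10.7, 3.4) before and (8.0, 5.0) after.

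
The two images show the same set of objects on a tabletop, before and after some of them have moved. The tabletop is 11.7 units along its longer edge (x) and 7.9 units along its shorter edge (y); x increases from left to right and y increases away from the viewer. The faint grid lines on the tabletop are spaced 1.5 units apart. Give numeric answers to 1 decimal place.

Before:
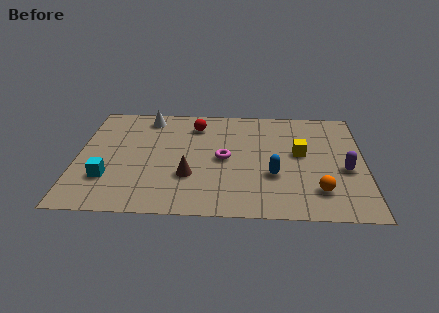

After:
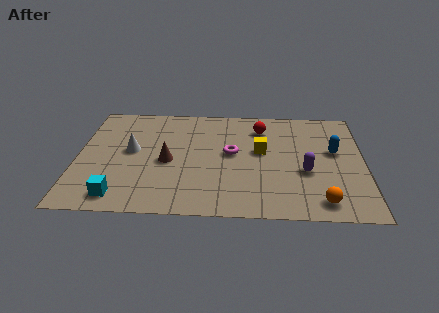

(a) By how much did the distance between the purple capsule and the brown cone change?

-0.7

The distance was about 6.3 in the first image and 5.6 in the second, so they moved 0.7 units closer together.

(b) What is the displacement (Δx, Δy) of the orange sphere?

(0.1, -0.7)

The orange sphere started near (9.8, 1.8) and ended near (9.9, 1.1).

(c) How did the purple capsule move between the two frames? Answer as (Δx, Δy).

(-1.6, -0.2)

From the two frames, the purple capsule sits at roughly (10.9, 3.3) before and (9.3, 3.1) after.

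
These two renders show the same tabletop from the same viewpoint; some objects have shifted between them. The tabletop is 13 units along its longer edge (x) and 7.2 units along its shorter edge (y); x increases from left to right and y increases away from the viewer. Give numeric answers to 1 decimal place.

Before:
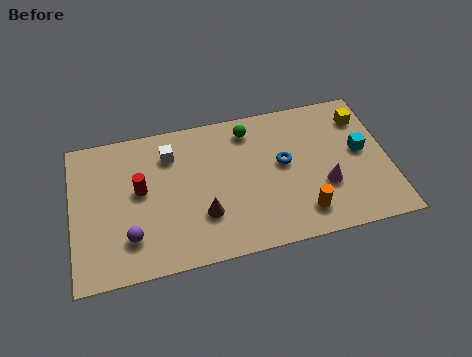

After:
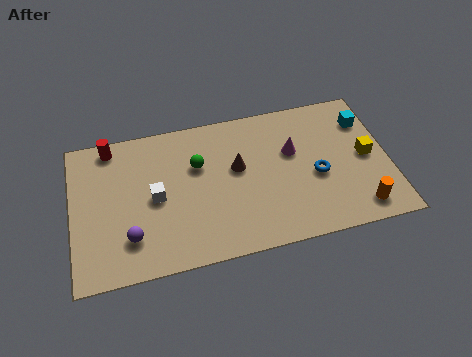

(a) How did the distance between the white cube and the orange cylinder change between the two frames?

+1.9

They were about 6.6 units apart before and 8.5 after — 1.9 units further apart.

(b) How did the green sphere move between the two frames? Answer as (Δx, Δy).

(-2.2, -1.3)

From the two frames, the green sphere sits at roughly (7.4, 6.0) before and (5.2, 4.7) after.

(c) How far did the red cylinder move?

2.6

From (2.8, 4.0) to (1.7, 6.4), the red cylinder covered √(1.1² + 2.4²) ≈ 2.6 units.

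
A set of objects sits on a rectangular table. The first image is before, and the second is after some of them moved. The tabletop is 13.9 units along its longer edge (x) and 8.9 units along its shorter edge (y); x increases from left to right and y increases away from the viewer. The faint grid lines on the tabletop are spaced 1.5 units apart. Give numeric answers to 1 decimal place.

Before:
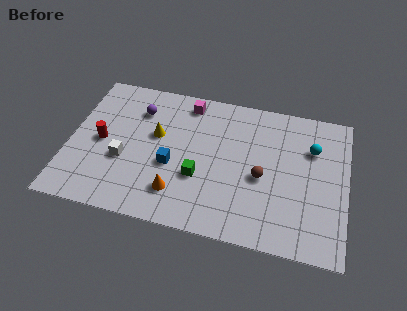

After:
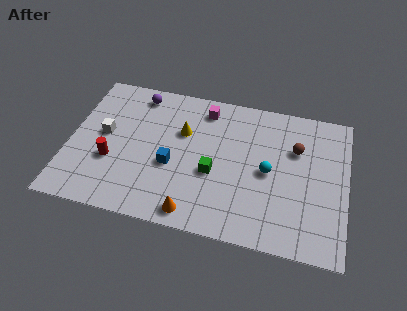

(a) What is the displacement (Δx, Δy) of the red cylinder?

(0.6, -1.1)

The red cylinder was at about (1.6, 4.3) and moved to about (2.2, 3.2).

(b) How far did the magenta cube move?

0.9

The magenta cube moved from about (5.7, 7.7) to (6.6, 7.5), a distance of √(0.9² + 0.2²) ≈ 0.9.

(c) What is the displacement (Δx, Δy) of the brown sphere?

(1.6, 2.1)

From the two frames, the brown sphere sits at roughly (9.7, 3.9) before and (11.3, 6.0) after.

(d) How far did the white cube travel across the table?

1.8

The white cube was near (2.8, 3.4) before and (1.7, 4.8) after, so it travelled √(1.1² + 1.4²) ≈ 1.8 units.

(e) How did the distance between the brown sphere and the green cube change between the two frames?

+1.5

They were about 3.2 units apart before and 4.7 after — 1.5 units further apart.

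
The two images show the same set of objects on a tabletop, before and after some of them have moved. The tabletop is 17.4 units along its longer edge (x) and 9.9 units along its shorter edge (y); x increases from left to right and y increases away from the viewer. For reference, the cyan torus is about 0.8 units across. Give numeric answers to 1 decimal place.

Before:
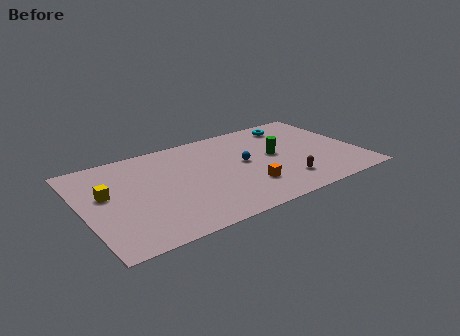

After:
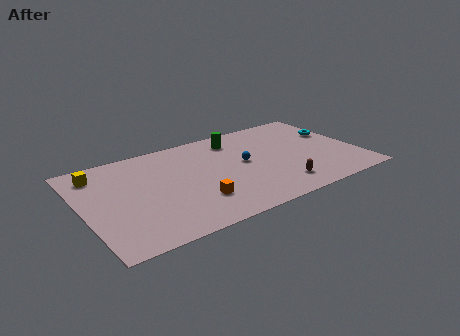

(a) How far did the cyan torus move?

3.2

From (13.9, 8.3) to (16.4, 6.3), the cyan torus covered √(2.5² + 2.0²) ≈ 3.2 units.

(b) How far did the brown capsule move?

0.5

The brown capsule moved from about (12.3, 2.2) to (11.9, 1.9), a distance of √(0.4² + 0.3²) ≈ 0.5.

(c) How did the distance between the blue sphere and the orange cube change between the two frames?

+1.8

They were about 2.6 units apart before and 4.4 after — 1.8 units further apart.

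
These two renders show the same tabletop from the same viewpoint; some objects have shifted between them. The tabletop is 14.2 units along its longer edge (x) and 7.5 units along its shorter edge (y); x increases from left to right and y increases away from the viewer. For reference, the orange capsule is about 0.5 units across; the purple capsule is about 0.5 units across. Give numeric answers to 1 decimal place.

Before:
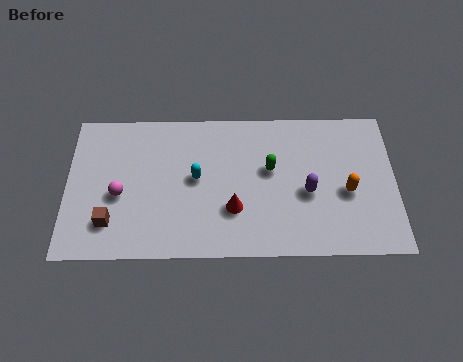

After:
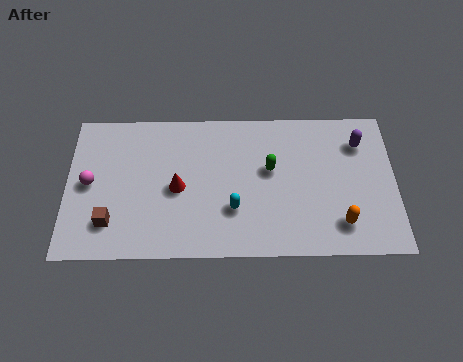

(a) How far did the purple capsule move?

3.4

The purple capsule moved from about (10.4, 3.2) to (12.7, 5.7), a distance of √(2.3² + 2.5²) ≈ 3.4.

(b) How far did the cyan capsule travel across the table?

2.3

The cyan capsule was near (5.6, 4.0) before and (7.2, 2.4) after, so it travelled √(1.6² + 1.6²) ≈ 2.3 units.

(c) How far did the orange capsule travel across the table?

1.6

From (12.1, 3.2) to (11.8, 1.6), the orange capsule covered √(0.3² + 1.6²) ≈ 1.6 units.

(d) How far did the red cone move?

2.6

The red cone moved from about (7.2, 2.4) to (4.8, 3.5), a distance of √(2.4² + 1.1²) ≈ 2.6.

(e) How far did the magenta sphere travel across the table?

1.4

The magenta sphere was near (2.3, 3.2) before and (1.0, 3.8) after, so it travelled √(1.3² + 0.6²) ≈ 1.4 units.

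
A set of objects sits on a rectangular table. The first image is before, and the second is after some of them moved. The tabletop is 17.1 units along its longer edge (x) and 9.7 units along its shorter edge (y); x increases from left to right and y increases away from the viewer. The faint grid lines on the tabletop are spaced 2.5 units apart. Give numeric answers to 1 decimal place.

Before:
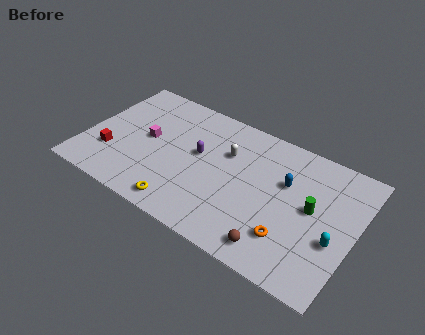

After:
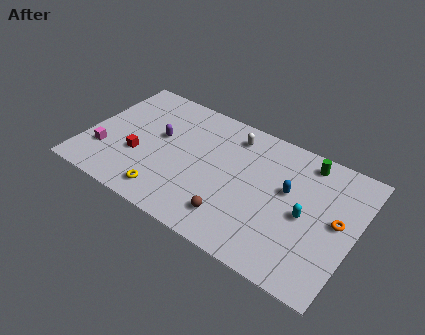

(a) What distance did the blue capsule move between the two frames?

0.5

From (12.6, 6.2) to (12.8, 5.7), the blue capsule covered √(0.2² + 0.5²) ≈ 0.5 units.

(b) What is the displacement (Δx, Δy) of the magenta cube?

(-2.4, -2.3)

The magenta cube started near (3.8, 5.1) and ended near (1.4, 2.8).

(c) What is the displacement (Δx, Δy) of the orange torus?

(2.6, 2.6)

From the two frames, the orange torus sits at roughly (13.4, 2.5) before and (16.0, 5.1) after.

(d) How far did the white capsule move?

1.5

The white capsule moved from about (8.8, 6.5) to (8.9, 8.0), a distance of √(0.1² + 1.5²) ≈ 1.5.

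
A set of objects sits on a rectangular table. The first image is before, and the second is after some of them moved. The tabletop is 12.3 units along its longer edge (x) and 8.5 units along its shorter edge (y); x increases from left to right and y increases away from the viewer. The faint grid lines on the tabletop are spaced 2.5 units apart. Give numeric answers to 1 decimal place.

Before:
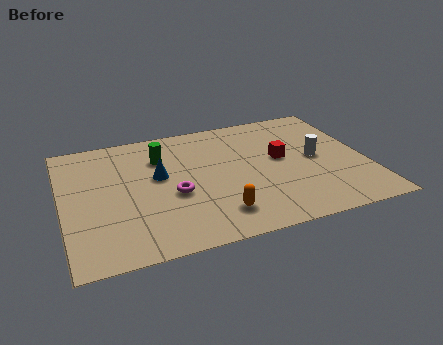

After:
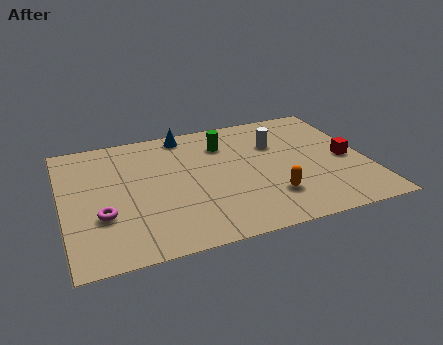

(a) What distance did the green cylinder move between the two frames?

2.6

The green cylinder moved from about (4.1, 6.2) to (6.7, 6.4), a distance of √(2.6² + 0.2²) ≈ 2.6.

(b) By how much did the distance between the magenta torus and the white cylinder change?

+1.9

The distance was about 6.0 in the first image and 7.9 in the second, so they moved 1.9 units further apart.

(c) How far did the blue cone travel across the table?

3.0

The blue cone was near (3.9, 4.9) before and (5.2, 7.6) after, so it travelled √(1.3² + 2.7²) ≈ 3.0 units.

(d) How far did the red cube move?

2.7

The red cube was near (8.9, 4.7) before and (11.5, 3.9) after, so it travelled √(2.6² + 0.8²) ≈ 2.7 units.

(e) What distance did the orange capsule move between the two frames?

2.3

The orange capsule was near (6.0, 1.7) before and (8.2, 2.2) after, so it travelled √(2.2² + 0.5²) ≈ 2.3 units.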